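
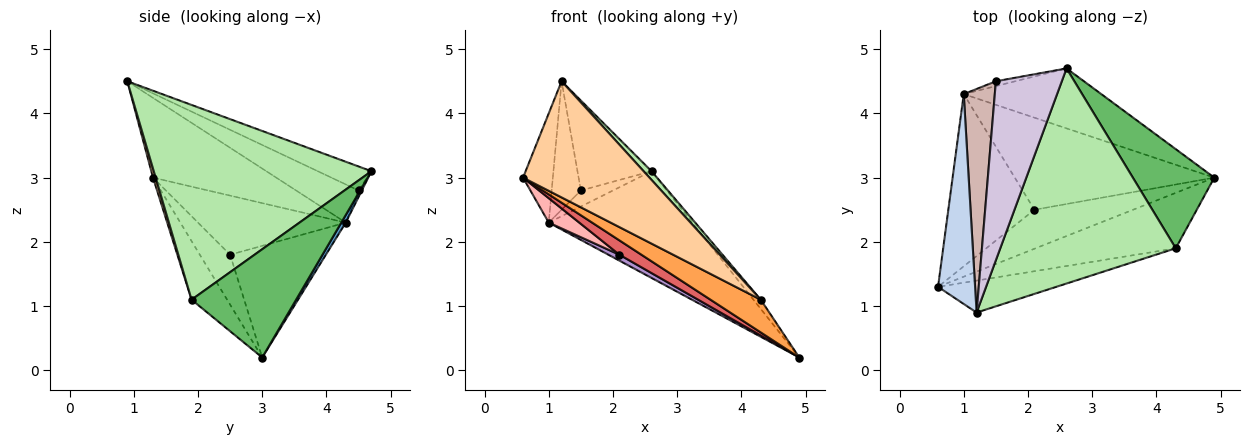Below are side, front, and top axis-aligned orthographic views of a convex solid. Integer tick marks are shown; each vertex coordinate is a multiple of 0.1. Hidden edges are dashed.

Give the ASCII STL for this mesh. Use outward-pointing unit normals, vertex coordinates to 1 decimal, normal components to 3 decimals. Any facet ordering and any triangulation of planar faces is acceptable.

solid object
 facet normal 0.027 0.872 -0.490
  outer loop
   vertex 1.0 4.3 2.3
   vertex 2.6 4.7 3.1
   vertex 4.9 3.0 0.2
  endloop
 endfacet
 facet normal -0.886 0.214 0.411
  outer loop
   vertex 1.0 4.3 2.3
   vertex 0.6 1.3 3.0
   vertex 1.2 0.9 4.5
  endloop
 endfacet
 facet normal -0.339 -0.478 -0.810
  outer loop
   vertex 4.3 1.9 1.1
   vertex 0.6 1.3 3.0
   vertex 4.9 3.0 0.2
  endloop
 endfacet
 facet normal 0.020 -0.964 -0.265
  outer loop
   vertex 4.3 1.9 1.1
   vertex 1.2 0.9 4.5
   vertex 0.6 1.3 3.0
  endloop
 endfacet
 facet normal 0.798 0.056 0.600
  outer loop
   vertex 4.3 1.9 1.1
   vertex 4.9 3.0 0.2
   vertex 2.6 4.7 3.1
  endloop
 endfacet
 facet normal 0.743 -0.027 0.669
  outer loop
   vertex 4.3 1.9 1.1
   vertex 2.6 4.7 3.1
   vertex 1.2 0.9 4.5
  endloop
 endfacet
 facet normal -0.429 -0.312 -0.848
  outer loop
   vertex 2.1 2.5 1.8
   vertex 4.9 3.0 0.2
   vertex 0.6 1.3 3.0
  endloop
 endfacet
 facet normal -0.562 -0.116 -0.819
  outer loop
   vertex 2.1 2.5 1.8
   vertex 0.6 1.3 3.0
   vertex 1.0 4.3 2.3
  endloop
 endfacet
 facet normal -0.488 -0.056 -0.871
  outer loop
   vertex 2.1 2.5 1.8
   vertex 1.0 4.3 2.3
   vertex 4.9 3.0 0.2
  endloop
 endfacet
 facet normal -0.309 0.427 0.850
  outer loop
   vertex 1.5 4.5 2.8
   vertex 1.2 0.9 4.5
   vertex 2.6 4.7 3.1
  endloop
 endfacet
 facet normal -0.095 0.953 -0.286
  outer loop
   vertex 1.5 4.5 2.8
   vertex 2.6 4.7 3.1
   vertex 1.0 4.3 2.3
  endloop
 endfacet
 facet normal -0.729 0.341 0.593
  outer loop
   vertex 1.5 4.5 2.8
   vertex 1.0 4.3 2.3
   vertex 1.2 0.9 4.5
  endloop
 endfacet
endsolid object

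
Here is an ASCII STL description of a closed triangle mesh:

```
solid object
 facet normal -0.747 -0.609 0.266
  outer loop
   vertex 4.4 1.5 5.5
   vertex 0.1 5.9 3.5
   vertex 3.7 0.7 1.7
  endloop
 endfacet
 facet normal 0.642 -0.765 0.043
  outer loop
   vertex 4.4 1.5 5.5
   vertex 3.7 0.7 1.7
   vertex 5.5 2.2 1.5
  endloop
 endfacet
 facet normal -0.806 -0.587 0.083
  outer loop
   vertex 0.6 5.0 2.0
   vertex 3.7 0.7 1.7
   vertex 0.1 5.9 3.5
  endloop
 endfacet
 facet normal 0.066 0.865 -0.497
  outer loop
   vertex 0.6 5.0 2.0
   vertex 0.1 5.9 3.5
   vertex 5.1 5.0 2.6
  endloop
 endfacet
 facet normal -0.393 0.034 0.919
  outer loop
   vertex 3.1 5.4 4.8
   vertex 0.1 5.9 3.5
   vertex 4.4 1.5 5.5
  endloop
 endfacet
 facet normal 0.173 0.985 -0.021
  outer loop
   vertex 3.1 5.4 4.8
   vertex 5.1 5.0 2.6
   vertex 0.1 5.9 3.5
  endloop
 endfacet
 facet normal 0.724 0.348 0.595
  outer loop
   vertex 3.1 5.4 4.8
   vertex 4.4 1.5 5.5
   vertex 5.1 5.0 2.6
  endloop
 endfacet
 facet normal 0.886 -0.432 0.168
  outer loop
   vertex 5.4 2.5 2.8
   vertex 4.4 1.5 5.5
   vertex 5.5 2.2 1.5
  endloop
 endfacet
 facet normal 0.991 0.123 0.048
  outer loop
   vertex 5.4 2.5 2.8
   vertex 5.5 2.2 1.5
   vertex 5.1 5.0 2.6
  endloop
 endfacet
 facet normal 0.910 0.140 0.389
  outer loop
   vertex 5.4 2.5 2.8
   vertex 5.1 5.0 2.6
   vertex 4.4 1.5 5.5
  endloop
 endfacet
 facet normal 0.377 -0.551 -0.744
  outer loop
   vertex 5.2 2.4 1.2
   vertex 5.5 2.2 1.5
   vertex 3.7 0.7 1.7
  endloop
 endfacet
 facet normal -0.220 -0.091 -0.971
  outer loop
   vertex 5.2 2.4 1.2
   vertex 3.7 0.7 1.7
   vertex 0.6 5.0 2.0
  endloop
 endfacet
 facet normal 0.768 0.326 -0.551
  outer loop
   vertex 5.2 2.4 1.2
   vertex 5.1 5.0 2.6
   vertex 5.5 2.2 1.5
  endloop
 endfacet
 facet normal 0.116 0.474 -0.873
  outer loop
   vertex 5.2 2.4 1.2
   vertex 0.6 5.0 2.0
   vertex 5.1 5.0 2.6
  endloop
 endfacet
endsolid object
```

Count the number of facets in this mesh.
14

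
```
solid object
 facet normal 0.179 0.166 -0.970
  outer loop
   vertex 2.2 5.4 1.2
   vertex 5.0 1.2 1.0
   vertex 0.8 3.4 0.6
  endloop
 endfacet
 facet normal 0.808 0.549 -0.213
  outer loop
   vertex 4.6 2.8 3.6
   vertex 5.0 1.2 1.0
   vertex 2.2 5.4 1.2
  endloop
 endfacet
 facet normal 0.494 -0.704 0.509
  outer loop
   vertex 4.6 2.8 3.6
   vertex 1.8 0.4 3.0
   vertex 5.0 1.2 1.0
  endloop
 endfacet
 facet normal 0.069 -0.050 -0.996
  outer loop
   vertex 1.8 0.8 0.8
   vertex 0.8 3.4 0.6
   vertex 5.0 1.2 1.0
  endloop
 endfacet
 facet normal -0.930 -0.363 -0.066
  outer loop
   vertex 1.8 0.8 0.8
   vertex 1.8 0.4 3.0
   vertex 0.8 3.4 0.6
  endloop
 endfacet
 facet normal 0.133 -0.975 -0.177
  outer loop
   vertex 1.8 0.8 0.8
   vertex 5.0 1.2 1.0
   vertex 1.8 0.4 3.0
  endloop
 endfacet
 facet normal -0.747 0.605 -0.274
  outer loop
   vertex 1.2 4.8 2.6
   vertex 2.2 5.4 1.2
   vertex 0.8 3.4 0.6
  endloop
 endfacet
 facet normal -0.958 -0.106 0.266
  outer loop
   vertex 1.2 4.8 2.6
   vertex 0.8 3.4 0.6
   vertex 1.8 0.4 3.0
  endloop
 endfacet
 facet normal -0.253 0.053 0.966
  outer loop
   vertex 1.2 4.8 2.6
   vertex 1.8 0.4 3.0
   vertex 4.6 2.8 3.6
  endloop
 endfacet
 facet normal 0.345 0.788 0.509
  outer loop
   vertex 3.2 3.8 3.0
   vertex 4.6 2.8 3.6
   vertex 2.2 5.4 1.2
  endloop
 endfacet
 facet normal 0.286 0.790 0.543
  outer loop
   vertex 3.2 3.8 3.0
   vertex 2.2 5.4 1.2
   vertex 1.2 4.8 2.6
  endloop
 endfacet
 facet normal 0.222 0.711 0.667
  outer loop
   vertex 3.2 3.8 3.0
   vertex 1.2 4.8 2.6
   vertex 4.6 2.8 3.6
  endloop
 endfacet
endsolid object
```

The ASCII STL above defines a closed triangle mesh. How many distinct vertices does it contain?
8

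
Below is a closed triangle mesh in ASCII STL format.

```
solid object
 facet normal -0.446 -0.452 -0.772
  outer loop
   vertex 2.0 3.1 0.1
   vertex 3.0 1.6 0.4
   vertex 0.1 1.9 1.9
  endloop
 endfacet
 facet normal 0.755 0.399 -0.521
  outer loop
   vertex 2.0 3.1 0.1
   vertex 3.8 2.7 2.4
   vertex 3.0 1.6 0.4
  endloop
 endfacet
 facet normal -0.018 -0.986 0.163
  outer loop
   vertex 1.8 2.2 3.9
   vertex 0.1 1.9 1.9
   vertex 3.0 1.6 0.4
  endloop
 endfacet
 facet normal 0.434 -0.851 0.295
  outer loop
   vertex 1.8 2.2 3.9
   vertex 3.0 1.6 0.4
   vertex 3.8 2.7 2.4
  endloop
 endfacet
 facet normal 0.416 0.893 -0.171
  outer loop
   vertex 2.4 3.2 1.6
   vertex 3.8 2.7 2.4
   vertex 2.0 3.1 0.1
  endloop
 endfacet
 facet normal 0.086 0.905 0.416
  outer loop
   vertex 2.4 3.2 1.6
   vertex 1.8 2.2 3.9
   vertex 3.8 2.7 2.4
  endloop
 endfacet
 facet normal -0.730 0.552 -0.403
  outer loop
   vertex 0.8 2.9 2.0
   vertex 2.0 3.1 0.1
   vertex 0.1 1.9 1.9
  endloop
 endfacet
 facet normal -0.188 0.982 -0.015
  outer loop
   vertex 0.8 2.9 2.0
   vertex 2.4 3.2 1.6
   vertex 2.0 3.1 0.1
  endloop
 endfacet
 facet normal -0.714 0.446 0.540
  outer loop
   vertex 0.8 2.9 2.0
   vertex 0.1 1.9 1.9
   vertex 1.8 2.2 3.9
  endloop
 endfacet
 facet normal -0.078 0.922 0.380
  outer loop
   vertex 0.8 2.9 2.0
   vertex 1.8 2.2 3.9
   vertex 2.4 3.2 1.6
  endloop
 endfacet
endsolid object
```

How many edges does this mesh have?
15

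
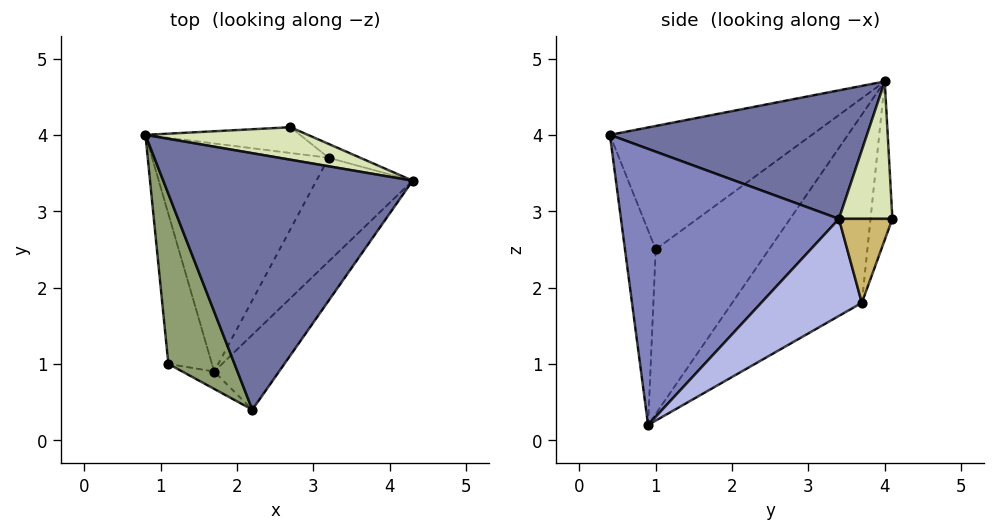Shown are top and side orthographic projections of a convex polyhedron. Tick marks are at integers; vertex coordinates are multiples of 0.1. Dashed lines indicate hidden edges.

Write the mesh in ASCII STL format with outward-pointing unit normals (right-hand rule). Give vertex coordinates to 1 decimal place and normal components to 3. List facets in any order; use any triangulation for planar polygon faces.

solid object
 facet normal 0.458 0.005 0.889
  outer loop
   vertex 2.2 0.4 4.0
   vertex 4.3 3.4 2.9
   vertex 0.8 4.0 4.7
  endloop
 endfacet
 facet normal 0.773 -0.608 -0.182
  outer loop
   vertex 1.7 0.9 0.2
   vertex 4.3 3.4 2.9
   vertex 2.2 0.4 4.0
  endloop
 endfacet
 facet normal -0.574 0.616 -0.539
  outer loop
   vertex 3.2 3.7 1.8
   vertex 1.7 0.9 0.2
   vertex 0.8 4.0 4.7
  endloop
 endfacet
 facet normal 0.710 0.022 -0.704
  outer loop
   vertex 3.2 3.7 1.8
   vertex 4.3 3.4 2.9
   vertex 1.7 0.9 0.2
  endloop
 endfacet
 facet normal -0.808 -0.399 0.433
  outer loop
   vertex 1.1 1.0 2.5
   vertex 2.2 0.4 4.0
   vertex 0.8 4.0 4.7
  endloop
 endfacet
 facet normal -0.963 0.091 -0.255
  outer loop
   vertex 1.1 1.0 2.5
   vertex 0.8 4.0 4.7
   vertex 1.7 0.9 0.2
  endloop
 endfacet
 facet normal -0.406 -0.911 -0.066
  outer loop
   vertex 1.1 1.0 2.5
   vertex 1.7 0.9 0.2
   vertex 2.2 0.4 4.0
  endloop
 endfacet
 facet normal 0.362 0.828 0.428
  outer loop
   vertex 2.7 4.1 2.9
   vertex 0.8 4.0 4.7
   vertex 4.3 3.4 2.9
  endloop
 endfacet
 facet normal -0.500 0.716 -0.487
  outer loop
   vertex 2.7 4.1 2.9
   vertex 3.2 3.7 1.8
   vertex 0.8 4.0 4.7
  endloop
 endfacet
 facet normal 0.396 0.906 -0.149
  outer loop
   vertex 2.7 4.1 2.9
   vertex 4.3 3.4 2.9
   vertex 3.2 3.7 1.8
  endloop
 endfacet
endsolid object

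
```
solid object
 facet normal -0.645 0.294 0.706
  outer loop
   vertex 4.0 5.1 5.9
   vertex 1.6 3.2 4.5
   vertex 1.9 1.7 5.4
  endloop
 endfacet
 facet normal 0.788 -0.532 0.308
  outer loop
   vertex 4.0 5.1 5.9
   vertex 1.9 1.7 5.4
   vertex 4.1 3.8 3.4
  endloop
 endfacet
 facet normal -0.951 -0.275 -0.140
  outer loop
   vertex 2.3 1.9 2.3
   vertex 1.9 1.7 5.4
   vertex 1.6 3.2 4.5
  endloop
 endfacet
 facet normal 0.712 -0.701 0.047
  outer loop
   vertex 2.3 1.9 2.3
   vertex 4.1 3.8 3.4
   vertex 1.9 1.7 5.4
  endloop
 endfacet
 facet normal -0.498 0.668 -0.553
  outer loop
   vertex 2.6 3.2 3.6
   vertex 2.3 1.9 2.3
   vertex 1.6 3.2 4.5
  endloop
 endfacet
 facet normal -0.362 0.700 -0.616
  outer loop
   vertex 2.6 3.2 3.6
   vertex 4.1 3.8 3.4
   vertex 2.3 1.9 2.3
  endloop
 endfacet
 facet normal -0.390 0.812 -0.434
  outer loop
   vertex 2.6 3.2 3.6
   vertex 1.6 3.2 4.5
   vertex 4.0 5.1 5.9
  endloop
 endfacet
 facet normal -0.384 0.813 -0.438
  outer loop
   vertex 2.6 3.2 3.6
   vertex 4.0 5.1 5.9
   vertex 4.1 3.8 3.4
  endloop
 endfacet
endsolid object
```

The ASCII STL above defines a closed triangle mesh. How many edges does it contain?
12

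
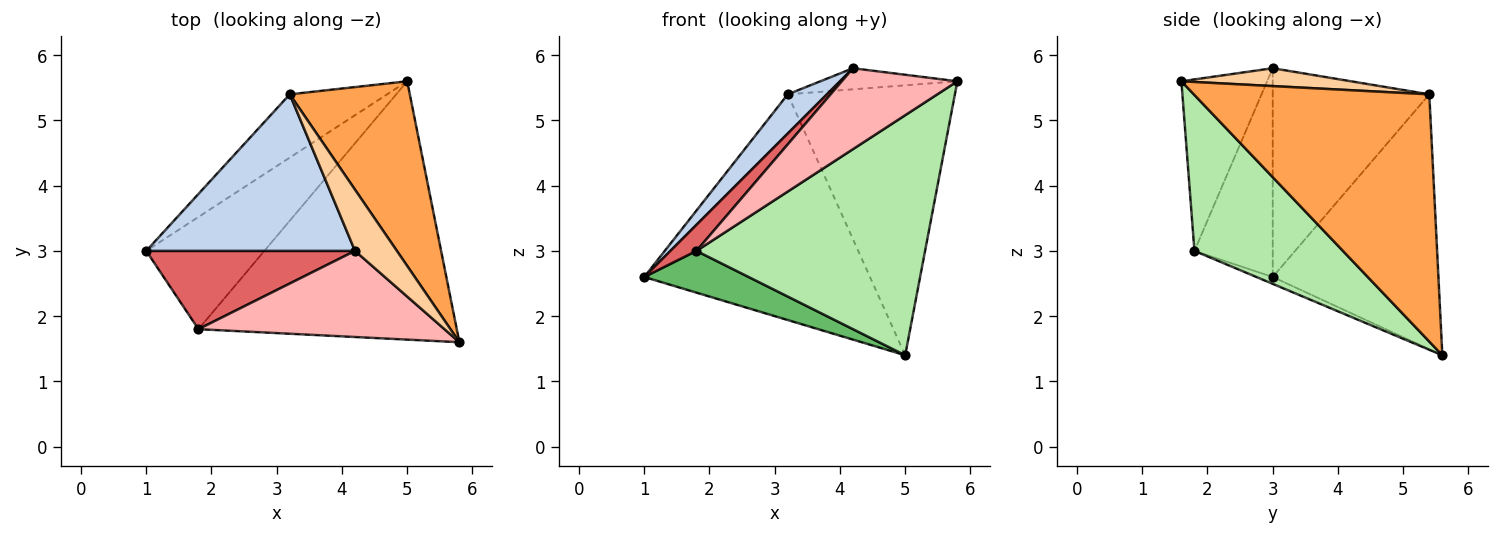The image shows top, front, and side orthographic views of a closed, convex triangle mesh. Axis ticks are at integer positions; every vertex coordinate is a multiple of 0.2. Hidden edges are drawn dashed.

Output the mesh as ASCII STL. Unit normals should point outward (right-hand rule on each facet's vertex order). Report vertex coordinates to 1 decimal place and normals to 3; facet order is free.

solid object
 facet normal -0.577 0.786 -0.220
  outer loop
   vertex 3.2 5.4 5.4
   vertex 5.0 5.6 1.4
   vertex 1.0 3.0 2.6
  endloop
 endfacet
 facet normal -0.696 -0.174 0.696
  outer loop
   vertex 3.2 5.4 5.4
   vertex 1.0 3.0 2.6
   vertex 4.2 3.0 5.8
  endloop
 endfacet
 facet normal 0.758 0.538 0.368
  outer loop
   vertex 3.2 5.4 5.4
   vertex 5.8 1.6 5.6
   vertex 5.0 5.6 1.4
  endloop
 endfacet
 facet normal 0.374 0.302 0.877
  outer loop
   vertex 3.2 5.4 5.4
   vertex 4.2 3.0 5.8
   vertex 5.8 1.6 5.6
  endloop
 endfacet
 facet normal -0.054 -0.348 -0.936
  outer loop
   vertex 1.8 1.8 3.0
   vertex 1.0 3.0 2.6
   vertex 5.0 5.6 1.4
  endloop
 endfacet
 facet normal 0.404 -0.623 -0.670
  outer loop
   vertex 1.8 1.8 3.0
   vertex 5.0 5.6 1.4
   vertex 5.8 1.6 5.6
  endloop
 endfacet
 facet normal -0.688 -0.229 0.688
  outer loop
   vertex 1.8 1.8 3.0
   vertex 4.2 3.0 5.8
   vertex 1.0 3.0 2.6
  endloop
 endfacet
 facet normal -0.453 -0.610 0.650
  outer loop
   vertex 1.8 1.8 3.0
   vertex 5.8 1.6 5.6
   vertex 4.2 3.0 5.8
  endloop
 endfacet
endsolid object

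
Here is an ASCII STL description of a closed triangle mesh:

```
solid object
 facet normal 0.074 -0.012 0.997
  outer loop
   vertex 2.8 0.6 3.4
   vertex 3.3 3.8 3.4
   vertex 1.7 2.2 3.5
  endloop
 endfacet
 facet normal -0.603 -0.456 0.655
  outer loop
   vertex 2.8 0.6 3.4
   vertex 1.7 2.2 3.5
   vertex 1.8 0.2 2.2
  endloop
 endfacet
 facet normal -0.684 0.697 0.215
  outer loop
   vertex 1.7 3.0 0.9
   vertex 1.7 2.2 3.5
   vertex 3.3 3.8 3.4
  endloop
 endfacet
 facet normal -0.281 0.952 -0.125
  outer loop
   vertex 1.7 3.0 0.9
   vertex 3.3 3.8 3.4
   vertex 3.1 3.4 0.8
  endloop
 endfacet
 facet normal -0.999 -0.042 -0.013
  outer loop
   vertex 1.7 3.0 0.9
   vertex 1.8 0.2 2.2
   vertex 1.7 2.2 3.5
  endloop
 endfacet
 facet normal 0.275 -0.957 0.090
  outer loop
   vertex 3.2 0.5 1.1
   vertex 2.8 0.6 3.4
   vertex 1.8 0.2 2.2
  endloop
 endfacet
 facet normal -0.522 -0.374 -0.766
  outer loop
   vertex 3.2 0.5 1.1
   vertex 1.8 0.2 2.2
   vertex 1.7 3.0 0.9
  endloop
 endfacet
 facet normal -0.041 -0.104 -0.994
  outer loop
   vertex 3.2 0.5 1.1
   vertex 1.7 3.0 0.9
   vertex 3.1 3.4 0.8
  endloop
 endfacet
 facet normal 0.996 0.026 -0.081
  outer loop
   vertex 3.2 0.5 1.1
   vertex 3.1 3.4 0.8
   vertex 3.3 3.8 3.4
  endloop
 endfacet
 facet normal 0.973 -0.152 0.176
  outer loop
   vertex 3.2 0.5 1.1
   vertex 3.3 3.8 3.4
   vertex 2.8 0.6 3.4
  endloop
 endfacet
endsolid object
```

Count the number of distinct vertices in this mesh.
7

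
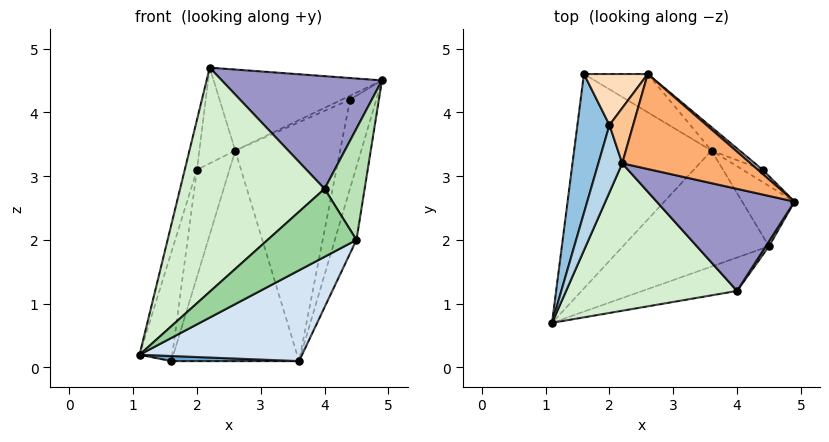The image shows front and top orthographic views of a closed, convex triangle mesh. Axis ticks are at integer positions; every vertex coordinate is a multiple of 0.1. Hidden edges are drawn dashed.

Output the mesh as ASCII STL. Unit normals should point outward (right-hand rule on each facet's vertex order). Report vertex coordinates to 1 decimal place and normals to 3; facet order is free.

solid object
 facet normal -0.014 -0.024 -1.000
  outer loop
   vertex 3.6 3.4 0.1
   vertex 1.1 0.7 0.2
   vertex 1.6 4.6 0.1
  endloop
 endfacet
 facet normal -0.978 0.130 0.165
  outer loop
   vertex 2.0 3.8 3.1
   vertex 1.6 4.6 0.1
   vertex 1.1 0.7 0.2
  endloop
 endfacet
 facet normal -0.978 0.125 0.169
  outer loop
   vertex 2.0 3.8 3.1
   vertex 1.1 0.7 0.2
   vertex 2.2 3.2 4.7
  endloop
 endfacet
 facet normal 0.536 -0.521 -0.665
  outer loop
   vertex 4.5 1.9 2.0
   vertex 1.1 0.7 0.2
   vertex 3.6 3.4 0.1
  endloop
 endfacet
 facet normal 0.935 0.274 -0.226
  outer loop
   vertex 4.5 1.9 2.0
   vertex 3.6 3.4 0.1
   vertex 4.9 2.6 4.5
  endloop
 endfacet
 facet normal 0.197 0.636 0.746
  outer loop
   vertex 2.6 4.6 3.4
   vertex 2.2 3.2 4.7
   vertex 4.9 2.6 4.5
  endloop
 endfacet
 facet normal -0.815 0.502 0.290
  outer loop
   vertex 2.6 4.6 3.4
   vertex 2.0 3.8 3.1
   vertex 2.2 3.2 4.7
  endloop
 endfacet
 facet normal -0.817 0.520 0.248
  outer loop
   vertex 2.6 4.6 3.4
   vertex 1.6 4.6 0.1
   vertex 2.0 3.8 3.1
  endloop
 endfacet
 facet normal 0.508 0.847 -0.154
  outer loop
   vertex 2.6 4.6 3.4
   vertex 3.6 3.4 0.1
   vertex 1.6 4.6 0.1
  endloop
 endfacet
 facet normal 0.482 -0.786 -0.387
  outer loop
   vertex 4.0 1.2 2.8
   vertex 1.1 0.7 0.2
   vertex 4.5 1.9 2.0
  endloop
 endfacet
 facet normal 0.827 -0.562 0.025
  outer loop
   vertex 4.0 1.2 2.8
   vertex 4.5 1.9 2.0
   vertex 4.9 2.6 4.5
  endloop
 endfacet
 facet normal -0.329 -0.789 0.519
  outer loop
   vertex 4.0 1.2 2.8
   vertex 2.2 3.2 4.7
   vertex 1.1 0.7 0.2
  endloop
 endfacet
 facet normal -0.114 -0.736 0.667
  outer loop
   vertex 4.0 1.2 2.8
   vertex 4.9 2.6 4.5
   vertex 2.2 3.2 4.7
  endloop
 endfacet
 facet normal 0.731 0.675 -0.093
  outer loop
   vertex 4.4 3.1 4.2
   vertex 4.9 2.6 4.5
   vertex 3.6 3.4 0.1
  endloop
 endfacet
 facet normal 0.237 0.663 0.710
  outer loop
   vertex 4.4 3.1 4.2
   vertex 2.6 4.6 3.4
   vertex 4.9 2.6 4.5
  endloop
 endfacet
 facet normal 0.658 0.750 -0.073
  outer loop
   vertex 4.4 3.1 4.2
   vertex 3.6 3.4 0.1
   vertex 2.6 4.6 3.4
  endloop
 endfacet
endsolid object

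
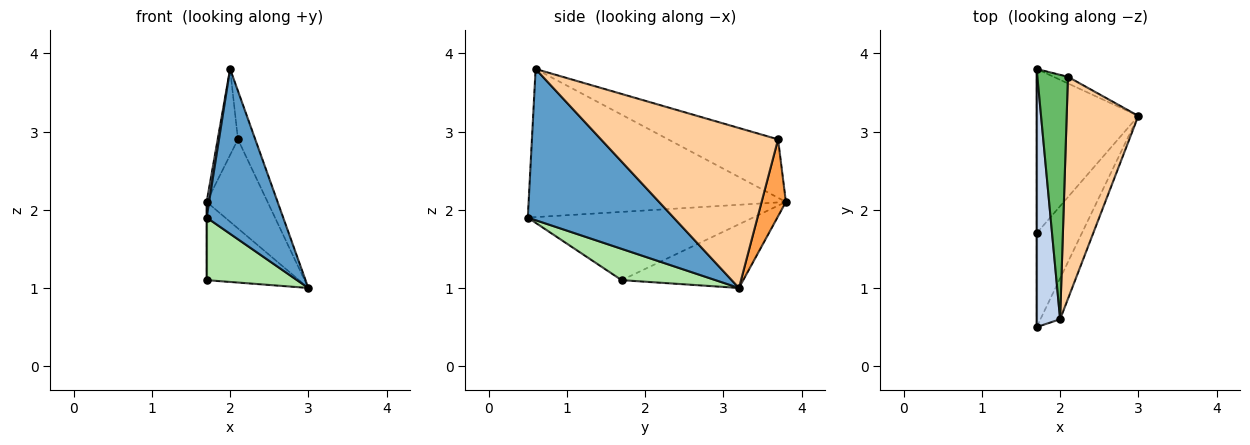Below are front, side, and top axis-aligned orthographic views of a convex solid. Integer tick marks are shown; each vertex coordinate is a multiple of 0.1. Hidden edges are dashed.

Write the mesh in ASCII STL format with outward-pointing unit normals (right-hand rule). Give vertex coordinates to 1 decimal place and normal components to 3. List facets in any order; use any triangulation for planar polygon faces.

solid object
 facet normal 0.880 -0.462 -0.115
  outer loop
   vertex 2.0 0.6 3.8
   vertex 1.7 0.5 1.9
   vertex 3.0 3.2 1.0
  endloop
 endfacet
 facet normal -0.988 -0.009 0.156
  outer loop
   vertex 2.0 0.6 3.8
   vertex 1.7 3.8 2.1
   vertex 1.7 0.5 1.9
  endloop
 endfacet
 facet normal 0.369 0.927 -0.069
  outer loop
   vertex 2.1 3.7 2.9
   vertex 3.0 3.2 1.0
   vertex 1.7 3.8 2.1
  endloop
 endfacet
 facet normal 0.909 0.089 0.407
  outer loop
   vertex 2.1 3.7 2.9
   vertex 2.0 0.6 3.8
   vertex 3.0 3.2 1.0
  endloop
 endfacet
 facet normal -0.875 0.161 0.457
  outer loop
   vertex 2.1 3.7 2.9
   vertex 1.7 3.8 2.1
   vertex 2.0 0.6 3.8
  endloop
 endfacet
 facet normal 0.499 -0.481 -0.721
  outer loop
   vertex 1.7 1.7 1.1
   vertex 3.0 3.2 1.0
   vertex 1.7 0.5 1.9
  endloop
 endfacet
 facet normal -1.000 0.000 0.000
  outer loop
   vertex 1.7 1.7 1.1
   vertex 1.7 0.5 1.9
   vertex 1.7 3.8 2.1
  endloop
 endfacet
 facet normal -0.492 0.374 -0.786
  outer loop
   vertex 1.7 1.7 1.1
   vertex 1.7 3.8 2.1
   vertex 3.0 3.2 1.0
  endloop
 endfacet
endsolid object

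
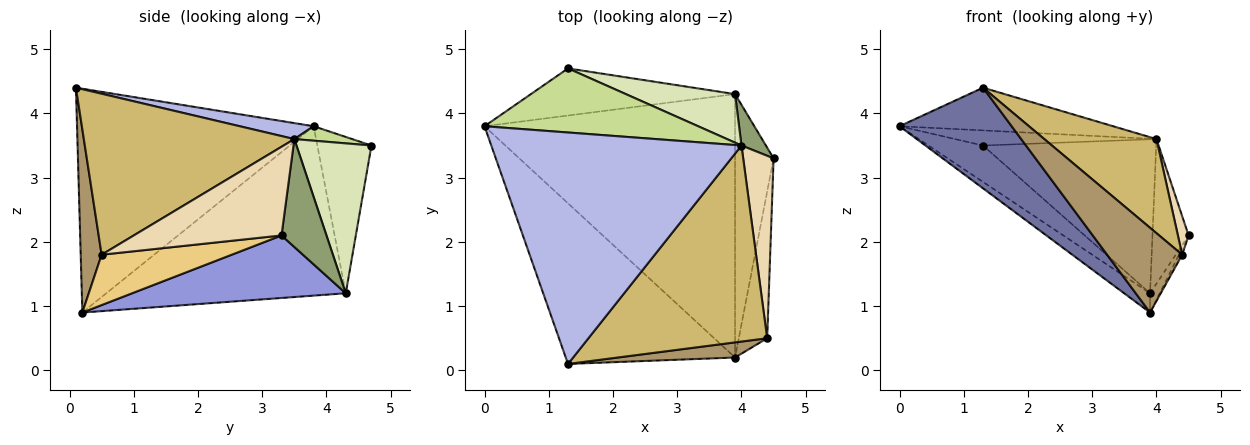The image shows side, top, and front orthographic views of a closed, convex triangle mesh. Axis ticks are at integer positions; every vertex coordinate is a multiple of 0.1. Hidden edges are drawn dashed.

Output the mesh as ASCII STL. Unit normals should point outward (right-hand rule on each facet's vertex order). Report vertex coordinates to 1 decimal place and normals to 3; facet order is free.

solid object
 facet normal -0.746 -0.354 -0.564
  outer loop
   vertex 3.9 0.2 0.9
   vertex 1.3 0.1 4.4
   vertex 0.0 3.8 3.8
  endloop
 endfacet
 facet normal -0.559 0.061 -0.827
  outer loop
   vertex 3.9 4.3 1.2
   vertex 3.9 0.2 0.9
   vertex 0.0 3.8 3.8
  endloop
 endfacet
 facet normal 0.851 0.038 -0.524
  outer loop
   vertex 3.9 4.3 1.2
   vertex 4.5 3.3 2.1
   vertex 3.9 0.2 0.9
  endloop
 endfacet
 facet normal 0.063 0.181 0.981
  outer loop
   vertex 4.0 3.5 3.6
   vertex 0.0 3.8 3.8
   vertex 1.3 0.1 4.4
  endloop
 endfacet
 facet normal 0.768 0.617 0.174
  outer loop
   vertex 4.0 3.5 3.6
   vertex 4.5 3.3 2.1
   vertex 3.9 4.3 1.2
  endloop
 endfacet
 facet normal -0.518 0.523 -0.677
  outer loop
   vertex 1.3 4.7 3.5
   vertex 3.9 4.3 1.2
   vertex 0.0 3.8 3.8
  endloop
 endfacet
 facet normal 0.066 0.229 0.971
  outer loop
   vertex 1.3 4.7 3.5
   vertex 0.0 3.8 3.8
   vertex 4.0 3.5 3.6
  endloop
 endfacet
 facet normal 0.382 0.882 0.278
  outer loop
   vertex 1.3 4.7 3.5
   vertex 4.0 3.5 3.6
   vertex 3.9 4.3 1.2
  endloop
 endfacet
 facet normal 0.265 -0.949 0.169
  outer loop
   vertex 4.4 0.5 1.8
   vertex 1.3 0.1 4.4
   vertex 3.9 0.2 0.9
  endloop
 endfacet
 facet normal 0.630 -0.336 0.700
  outer loop
   vertex 4.4 0.5 1.8
   vertex 4.0 3.5 3.6
   vertex 1.3 0.1 4.4
  endloop
 endfacet
 facet normal 0.871 0.022 -0.491
  outer loop
   vertex 4.4 0.5 1.8
   vertex 3.9 0.2 0.9
   vertex 4.5 3.3 2.1
  endloop
 endfacet
 facet normal 0.944 -0.068 0.324
  outer loop
   vertex 4.4 0.5 1.8
   vertex 4.5 3.3 2.1
   vertex 4.0 3.5 3.6
  endloop
 endfacet
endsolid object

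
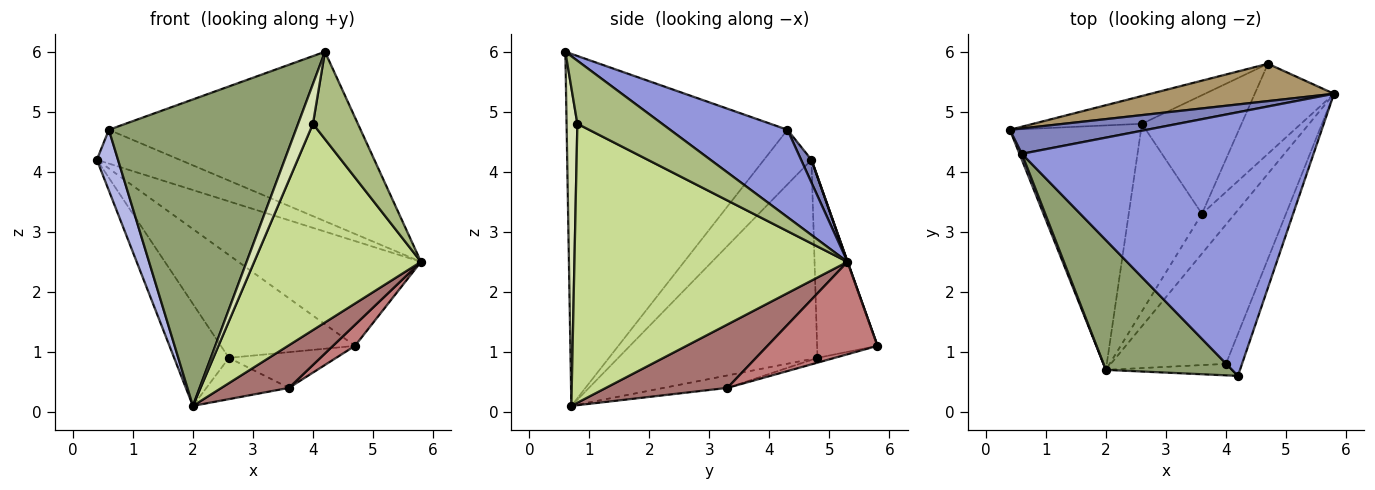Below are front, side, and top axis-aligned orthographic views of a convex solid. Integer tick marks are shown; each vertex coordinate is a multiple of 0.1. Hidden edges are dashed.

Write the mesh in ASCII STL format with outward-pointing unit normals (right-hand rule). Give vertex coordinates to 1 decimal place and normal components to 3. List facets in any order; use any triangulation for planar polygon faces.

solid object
 facet normal -0.814 0.224 -0.536
  outer loop
   vertex 2.6 4.8 0.9
   vertex 2.0 0.7 0.1
   vertex 0.4 4.7 4.2
  endloop
 endfacet
 facet normal 0.100 0.796 0.597
  outer loop
   vertex 0.6 4.3 4.7
   vertex 5.8 5.3 2.5
   vertex 0.4 4.7 4.2
  endloop
 endfacet
 facet normal 0.244 0.524 0.816
  outer loop
   vertex 0.6 4.3 4.7
   vertex 4.2 0.6 6.0
   vertex 5.8 5.3 2.5
  endloop
 endfacet
 facet normal -0.913 -0.406 0.040
  outer loop
   vertex 0.6 4.3 4.7
   vertex 0.4 4.7 4.2
   vertex 2.0 0.7 0.1
  endloop
 endfacet
 facet normal -0.736 -0.623 0.264
  outer loop
   vertex 0.6 4.3 4.7
   vertex 2.0 0.7 0.1
   vertex 4.2 0.6 6.0
  endloop
 endfacet
 facet normal 0.862 -0.457 -0.220
  outer loop
   vertex 4.0 0.8 4.8
   vertex 5.8 5.3 2.5
   vertex 4.2 0.6 6.0
  endloop
 endfacet
 facet normal 0.805 -0.492 -0.332
  outer loop
   vertex 4.0 0.8 4.8
   vertex 2.0 0.7 0.1
   vertex 5.8 5.3 2.5
  endloop
 endfacet
 facet normal 0.572 -0.788 -0.227
  outer loop
   vertex 4.0 0.8 4.8
   vertex 4.2 0.6 6.0
   vertex 2.0 0.7 0.1
  endloop
 endfacet
 facet normal 0.001 0.942 0.336
  outer loop
   vertex 4.7 5.8 1.1
   vertex 0.4 4.7 4.2
   vertex 5.8 5.3 2.5
  endloop
 endfacet
 facet normal -0.399 0.885 -0.239
  outer loop
   vertex 4.7 5.8 1.1
   vertex 2.6 4.8 0.9
   vertex 0.4 4.7 4.2
  endloop
 endfacet
 facet normal -0.164 0.212 -0.963
  outer loop
   vertex 3.6 3.3 0.4
   vertex 2.0 0.7 0.1
   vertex 2.6 4.8 0.9
  endloop
 endfacet
 facet normal -0.046 0.288 -0.956
  outer loop
   vertex 3.6 3.3 0.4
   vertex 2.6 4.8 0.9
   vertex 4.7 5.8 1.1
  endloop
 endfacet
 facet normal 0.796 -0.442 -0.413
  outer loop
   vertex 3.6 3.3 0.4
   vertex 5.8 5.3 2.5
   vertex 2.0 0.7 0.1
  endloop
 endfacet
 facet normal 0.751 -0.150 -0.643
  outer loop
   vertex 3.6 3.3 0.4
   vertex 4.7 5.8 1.1
   vertex 5.8 5.3 2.5
  endloop
 endfacet
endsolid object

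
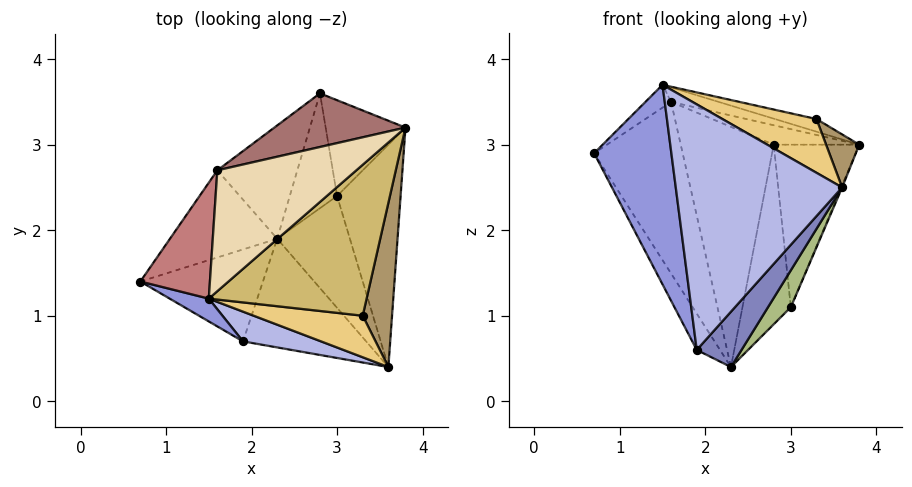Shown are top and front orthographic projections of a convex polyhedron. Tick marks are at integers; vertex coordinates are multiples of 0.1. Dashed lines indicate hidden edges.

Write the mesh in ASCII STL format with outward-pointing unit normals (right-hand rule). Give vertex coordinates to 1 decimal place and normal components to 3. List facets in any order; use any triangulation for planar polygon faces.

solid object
 facet normal -0.843 0.198 -0.500
  outer loop
   vertex 1.9 0.7 0.6
   vertex 0.7 1.4 2.9
   vertex 2.3 1.9 0.4
  endloop
 endfacet
 facet normal 0.675 -0.335 -0.657
  outer loop
   vertex 1.9 0.7 0.6
   vertex 2.3 1.9 0.4
   vertex 3.6 0.4 2.5
  endloop
 endfacet
 facet normal -0.340 -0.934 0.107
  outer loop
   vertex 1.5 1.2 3.7
   vertex 0.7 1.4 2.9
   vertex 1.9 0.7 0.6
  endloop
 endfacet
 facet normal -0.296 -0.948 0.115
  outer loop
   vertex 1.5 1.2 3.7
   vertex 1.9 0.7 0.6
   vertex 3.6 0.4 2.5
  endloop
 endfacet
 facet normal 0.921 0.004 -0.389
  outer loop
   vertex 3.0 2.4 1.1
   vertex 3.8 3.2 3.0
   vertex 3.6 0.4 2.5
  endloop
 endfacet
 facet normal 0.761 -0.203 -0.616
  outer loop
   vertex 3.0 2.4 1.1
   vertex 3.6 0.4 2.5
   vertex 2.3 1.9 0.4
  endloop
 endfacet
 facet normal 0.326 0.814 -0.480
  outer loop
   vertex 3.0 2.4 1.1
   vertex 2.8 3.6 3.0
   vertex 3.8 3.2 3.0
  endloop
 endfacet
 facet normal -0.063 0.841 -0.538
  outer loop
   vertex 3.0 2.4 1.1
   vertex 2.3 1.9 0.4
   vertex 2.8 3.6 3.0
  endloop
 endfacet
 facet normal 0.887 -0.142 0.439
  outer loop
   vertex 3.3 1.0 3.3
   vertex 3.6 0.4 2.5
   vertex 3.8 3.2 3.0
  endloop
 endfacet
 facet normal 0.225 0.081 0.971
  outer loop
   vertex 3.3 1.0 3.3
   vertex 3.8 3.2 3.0
   vertex 1.5 1.2 3.7
  endloop
 endfacet
 facet normal 0.048 -0.790 0.611
  outer loop
   vertex 3.3 1.0 3.3
   vertex 1.5 1.2 3.7
   vertex 3.6 0.4 2.5
  endloop
 endfacet
 facet normal 0.195 0.117 0.974
  outer loop
   vertex 1.6 2.7 3.5
   vertex 1.5 1.2 3.7
   vertex 3.8 3.2 3.0
  endloop
 endfacet
 facet normal 0.135 0.338 0.932
  outer loop
   vertex 1.6 2.7 3.5
   vertex 3.8 3.2 3.0
   vertex 2.8 3.6 3.0
  endloop
 endfacet
 facet normal -0.682 0.141 0.717
  outer loop
   vertex 1.6 2.7 3.5
   vertex 0.7 1.4 2.9
   vertex 1.5 1.2 3.7
  endloop
 endfacet
 facet normal -0.702 0.635 -0.322
  outer loop
   vertex 1.6 2.7 3.5
   vertex 2.3 1.9 0.4
   vertex 0.7 1.4 2.9
  endloop
 endfacet
 facet normal -0.650 0.687 -0.324
  outer loop
   vertex 1.6 2.7 3.5
   vertex 2.8 3.6 3.0
   vertex 2.3 1.9 0.4
  endloop
 endfacet
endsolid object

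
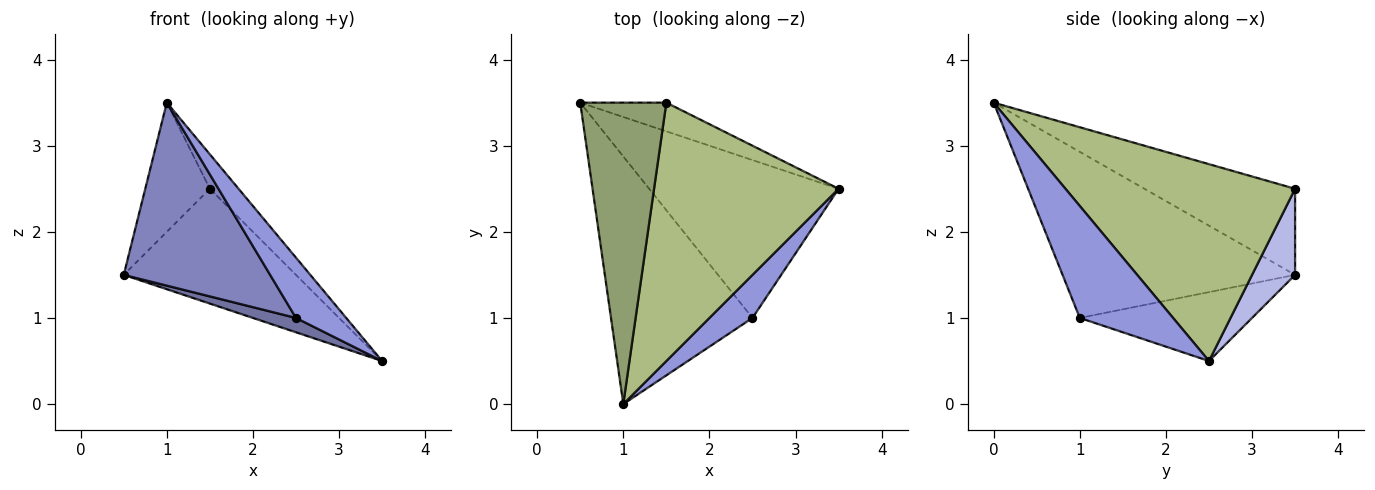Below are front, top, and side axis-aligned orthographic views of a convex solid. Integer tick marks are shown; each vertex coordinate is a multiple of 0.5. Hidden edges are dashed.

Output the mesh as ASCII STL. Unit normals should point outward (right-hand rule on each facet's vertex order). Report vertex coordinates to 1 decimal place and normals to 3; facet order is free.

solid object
 facet normal -0.341 -0.085 -0.936
  outer loop
   vertex 2.5 1.0 1.0
   vertex 0.5 3.5 1.5
   vertex 3.5 2.5 0.5
  endloop
 endfacet
 facet normal -0.686 -0.432 -0.585
  outer loop
   vertex 2.5 1.0 1.0
   vertex 1.0 0.0 3.5
   vertex 0.5 3.5 1.5
  endloop
 endfacet
 facet normal 0.834 -0.449 0.321
  outer loop
   vertex 2.5 1.0 1.0
   vertex 3.5 2.5 0.5
   vertex 1.0 0.0 3.5
  endloop
 endfacet
 facet normal 0.236 0.943 -0.236
  outer loop
   vertex 1.5 3.5 2.5
   vertex 3.5 2.5 0.5
   vertex 0.5 3.5 1.5
  endloop
 endfacet
 facet normal -0.677 0.290 0.677
  outer loop
   vertex 1.5 3.5 2.5
   vertex 0.5 3.5 1.5
   vertex 1.0 0.0 3.5
  endloop
 endfacet
 facet normal 0.727 0.091 0.681
  outer loop
   vertex 1.5 3.5 2.5
   vertex 1.0 0.0 3.5
   vertex 3.5 2.5 0.5
  endloop
 endfacet
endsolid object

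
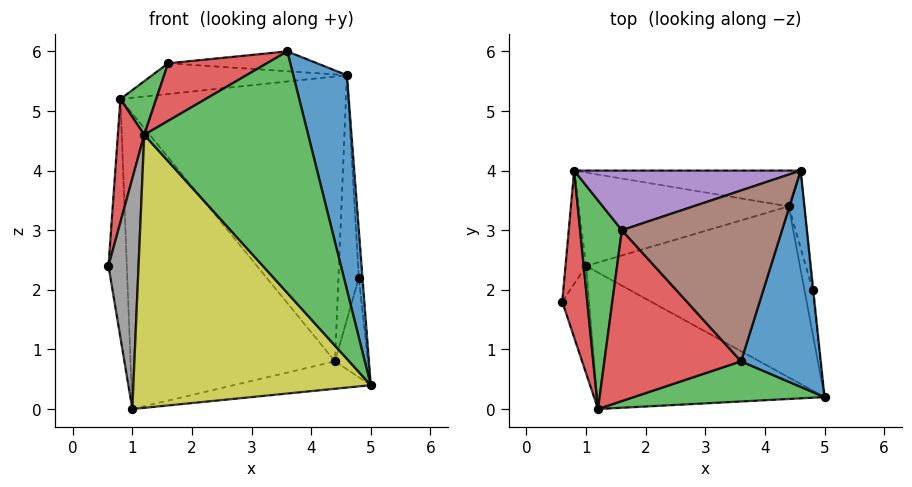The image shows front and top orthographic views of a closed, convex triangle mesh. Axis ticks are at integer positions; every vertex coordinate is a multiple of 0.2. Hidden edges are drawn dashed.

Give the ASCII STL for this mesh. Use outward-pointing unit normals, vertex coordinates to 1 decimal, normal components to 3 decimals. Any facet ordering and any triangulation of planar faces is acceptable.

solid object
 facet normal 0.930 -0.258 0.260
  outer loop
   vertex 4.6 4.0 5.6
   vertex 3.6 0.8 6.0
   vertex 5.0 0.2 0.4
  endloop
 endfacet
 facet normal 0.013 0.992 -0.125
  outer loop
   vertex 4.4 3.4 0.8
   vertex 0.8 4.0 5.2
   vertex 4.6 4.0 5.6
  endloop
 endfacet
 facet normal 0.227 -0.961 0.160
  outer loop
   vertex 1.2 0.0 4.6
   vertex 5.0 0.2 0.4
   vertex 3.6 0.8 6.0
  endloop
 endfacet
 facet normal -0.978 -0.123 0.166
  outer loop
   vertex 1.2 0.0 4.6
   vertex 0.8 4.0 5.2
   vertex 0.6 1.8 2.4
  endloop
 endfacet
 facet normal -0.969 0.223 -0.106
  outer loop
   vertex 1.0 2.4 0.0
   vertex 0.6 1.8 2.4
   vertex 0.8 4.0 5.2
  endloop
 endfacet
 facet normal -0.205 0.933 -0.295
  outer loop
   vertex 1.0 2.4 0.0
   vertex 0.8 4.0 5.2
   vertex 4.4 3.4 0.8
  endloop
 endfacet
 facet normal 0.183 0.156 -0.971
  outer loop
   vertex 1.0 2.4 0.0
   vertex 4.4 3.4 0.8
   vertex 5.0 0.2 0.4
  endloop
 endfacet
 facet normal -0.761 -0.588 -0.274
  outer loop
   vertex 1.0 2.4 0.0
   vertex 1.2 0.0 4.6
   vertex 0.6 1.8 2.4
  endloop
 endfacet
 facet normal -0.408 -0.816 -0.408
  outer loop
   vertex 1.0 2.4 0.0
   vertex 5.0 0.2 0.4
   vertex 1.2 0.0 4.6
  endloop
 endfacet
 facet normal 0.992 0.126 -0.016
  outer loop
   vertex 4.8 2.0 2.2
   vertex 4.6 4.0 5.6
   vertex 5.0 0.2 0.4
  endloop
 endfacet
 facet normal 0.977 0.194 -0.085
  outer loop
   vertex 4.8 2.0 2.2
   vertex 5.0 0.2 0.4
   vertex 4.4 3.4 0.8
  endloop
 endfacet
 facet normal 0.975 0.212 -0.067
  outer loop
   vertex 4.8 2.0 2.2
   vertex 4.4 3.4 0.8
   vertex 4.6 4.0 5.6
  endloop
 endfacet
 facet normal -0.720 -0.173 0.672
  outer loop
   vertex 1.6 3.0 5.8
   vertex 0.8 4.0 5.2
   vertex 1.2 0.0 4.6
  endloop
 endfacet
 facet normal -0.408 -0.292 0.865
  outer loop
   vertex 1.6 3.0 5.8
   vertex 1.2 0.0 4.6
   vertex 3.6 0.8 6.0
  endloop
 endfacet
 facet normal -0.093 0.456 0.885
  outer loop
   vertex 1.6 3.0 5.8
   vertex 4.6 4.0 5.6
   vertex 0.8 4.0 5.2
  endloop
 endfacet
 facet normal 0.028 0.115 0.993
  outer loop
   vertex 1.6 3.0 5.8
   vertex 3.6 0.8 6.0
   vertex 4.6 4.0 5.6
  endloop
 endfacet
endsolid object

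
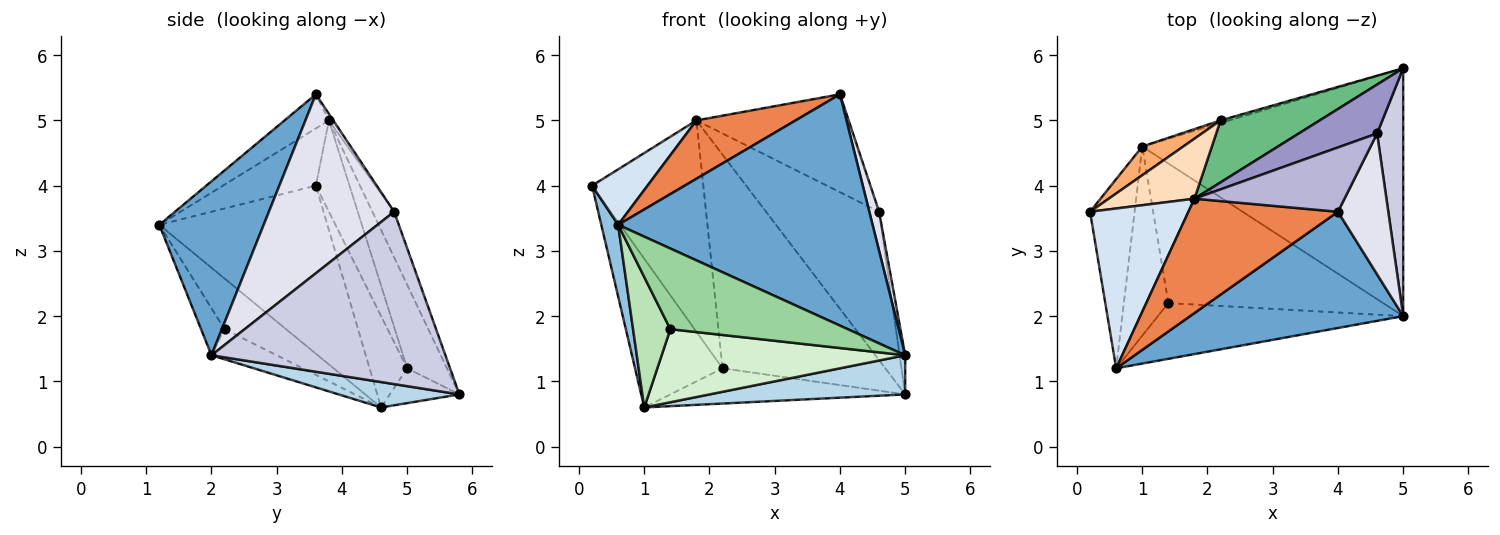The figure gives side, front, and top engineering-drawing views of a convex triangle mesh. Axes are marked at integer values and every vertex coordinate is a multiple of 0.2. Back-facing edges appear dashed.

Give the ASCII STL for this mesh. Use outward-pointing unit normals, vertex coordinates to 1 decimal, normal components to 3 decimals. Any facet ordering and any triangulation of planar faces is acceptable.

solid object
 facet normal 0.344 -0.839 0.422
  outer loop
   vertex 5.0 2.0 1.4
   vertex 4.0 3.6 5.4
   vertex 0.6 1.2 3.4
  endloop
 endfacet
 facet normal -0.962 -0.097 -0.255
  outer loop
   vertex 1.0 4.6 0.6
   vertex 0.6 1.2 3.4
   vertex 0.2 3.6 4.0
  endloop
 endfacet
 facet normal 0.096 -0.155 -0.983
  outer loop
   vertex 1.0 4.6 0.6
   vertex 5.0 5.8 0.8
   vertex 5.0 2.0 1.4
  endloop
 endfacet
 facet normal -0.482 -0.287 0.828
  outer loop
   vertex 1.8 3.8 5.0
   vertex 0.2 3.6 4.0
   vertex 0.6 1.2 3.4
  endloop
 endfacet
 facet normal -0.199 -0.445 0.873
  outer loop
   vertex 1.8 3.8 5.0
   vertex 0.6 1.2 3.4
   vertex 4.0 3.6 5.4
  endloop
 endfacet
 facet normal -0.389 0.905 0.175
  outer loop
   vertex 2.2 5.0 1.2
   vertex 1.0 4.6 0.6
   vertex 0.2 3.6 4.0
  endloop
 endfacet
 facet normal -0.283 0.956 -0.071
  outer loop
   vertex 2.2 5.0 1.2
   vertex 5.0 5.8 0.8
   vertex 1.0 4.6 0.6
  endloop
 endfacet
 facet normal -0.279 0.924 0.262
  outer loop
   vertex 2.2 5.0 1.2
   vertex 0.2 3.6 4.0
   vertex 1.8 3.8 5.0
  endloop
 endfacet
 facet normal -0.228 0.935 0.271
  outer loop
   vertex 2.2 5.0 1.2
   vertex 1.8 3.8 5.0
   vertex 5.0 5.8 0.8
  endloop
 endfacet
 facet normal -0.108 -0.818 -0.565
  outer loop
   vertex 1.4 2.2 1.8
   vertex 5.0 2.0 1.4
   vertex 0.6 1.2 3.4
  endloop
 endfacet
 facet normal -0.684 -0.414 -0.601
  outer loop
   vertex 1.4 2.2 1.8
   vertex 0.6 1.2 3.4
   vertex 1.0 4.6 0.6
  endloop
 endfacet
 facet normal -0.123 -0.460 -0.879
  outer loop
   vertex 1.4 2.2 1.8
   vertex 1.0 4.6 0.6
   vertex 5.0 2.0 1.4
  endloop
 endfacet
 facet normal -0.180 0.934 0.308
  outer loop
   vertex 4.6 4.8 3.6
   vertex 5.0 5.8 0.8
   vertex 1.8 3.8 5.0
  endloop
 endfacet
 facet normal -0.024 0.835 0.549
  outer loop
   vertex 4.6 4.8 3.6
   vertex 1.8 3.8 5.0
   vertex 4.0 3.6 5.4
  endloop
 endfacet
 facet normal 0.988 0.024 0.150
  outer loop
   vertex 4.6 4.8 3.6
   vertex 5.0 2.0 1.4
   vertex 5.0 5.8 0.8
  endloop
 endfacet
 facet normal 0.960 -0.075 0.270
  outer loop
   vertex 4.6 4.8 3.6
   vertex 4.0 3.6 5.4
   vertex 5.0 2.0 1.4
  endloop
 endfacet
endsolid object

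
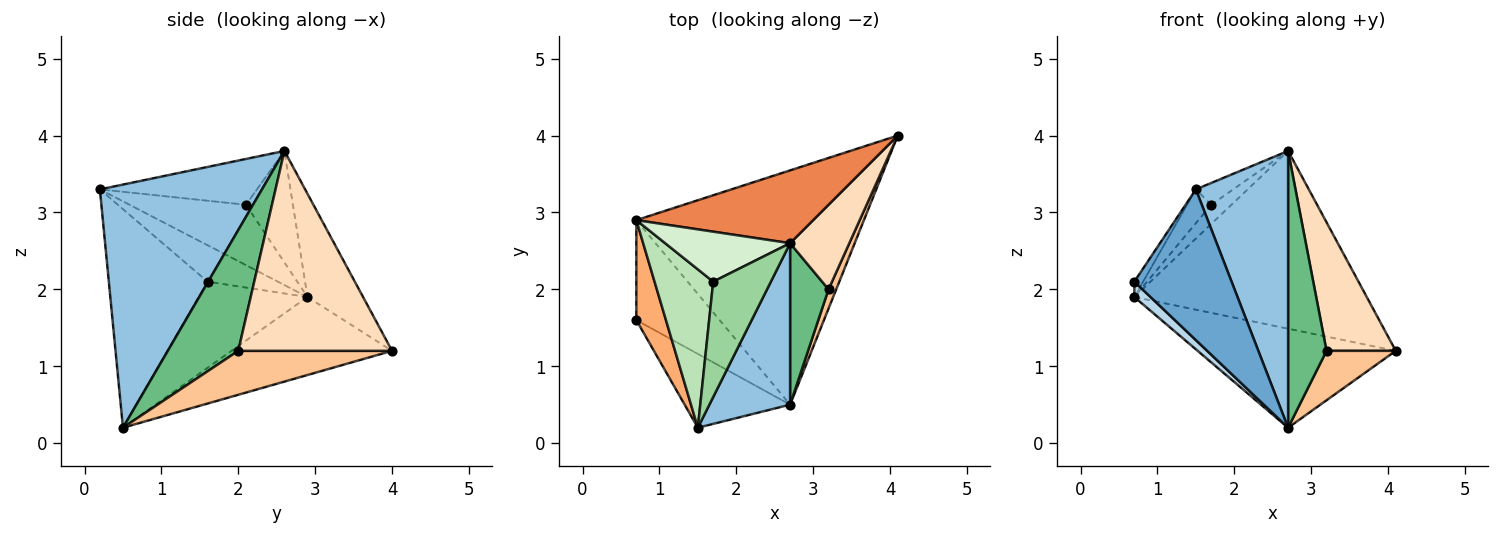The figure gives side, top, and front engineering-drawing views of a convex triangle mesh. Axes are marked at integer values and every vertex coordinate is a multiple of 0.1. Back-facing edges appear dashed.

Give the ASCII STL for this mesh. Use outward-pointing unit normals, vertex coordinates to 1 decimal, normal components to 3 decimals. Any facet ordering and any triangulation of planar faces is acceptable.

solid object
 facet normal -0.674 -0.664 -0.325
  outer loop
   vertex 1.5 0.2 3.3
   vertex 0.7 1.6 2.1
   vertex 2.7 0.5 0.2
  endloop
 endfacet
 facet normal 0.835 -0.475 0.277
  outer loop
   vertex 2.7 2.6 3.8
   vertex 1.5 0.2 3.3
   vertex 2.7 0.5 0.2
  endloop
 endfacet
 facet normal -0.715 -0.106 -0.691
  outer loop
   vertex 0.7 2.9 1.9
   vertex 2.7 0.5 0.2
   vertex 0.7 1.6 2.1
  endloop
 endfacet
 facet normal -0.301 0.371 -0.878
  outer loop
   vertex 0.7 2.9 1.9
   vertex 4.1 4.0 1.2
   vertex 2.7 0.5 0.2
  endloop
 endfacet
 facet normal -0.216 0.903 0.370
  outer loop
   vertex 0.7 2.9 1.9
   vertex 2.7 2.6 3.8
   vertex 4.1 4.0 1.2
  endloop
 endfacet
 facet normal -0.772 0.097 0.628
  outer loop
   vertex 0.7 2.9 1.9
   vertex 0.7 1.6 2.1
   vertex 1.5 0.2 3.3
  endloop
 endfacet
 facet normal 0.901 -0.405 0.158
  outer loop
   vertex 3.2 2.0 1.2
   vertex 2.7 0.5 0.2
   vertex 4.1 4.0 1.2
  endloop
 endfacet
 facet normal 0.880 -0.396 0.261
  outer loop
   vertex 3.2 2.0 1.2
   vertex 4.1 4.0 1.2
   vertex 2.7 2.6 3.8
  endloop
 endfacet
 facet normal 0.846 -0.461 0.269
  outer loop
   vertex 3.2 2.0 1.2
   vertex 2.7 2.6 3.8
   vertex 2.7 0.5 0.2
  endloop
 endfacet
 facet normal -0.615 0.146 0.775
  outer loop
   vertex 1.7 2.1 3.1
   vertex 1.5 0.2 3.3
   vertex 2.7 2.6 3.8
  endloop
 endfacet
 facet normal -0.709 0.147 0.689
  outer loop
   vertex 1.7 2.1 3.1
   vertex 0.7 2.9 1.9
   vertex 1.5 0.2 3.3
  endloop
 endfacet
 facet normal -0.640 0.276 0.717
  outer loop
   vertex 1.7 2.1 3.1
   vertex 2.7 2.6 3.8
   vertex 0.7 2.9 1.9
  endloop
 endfacet
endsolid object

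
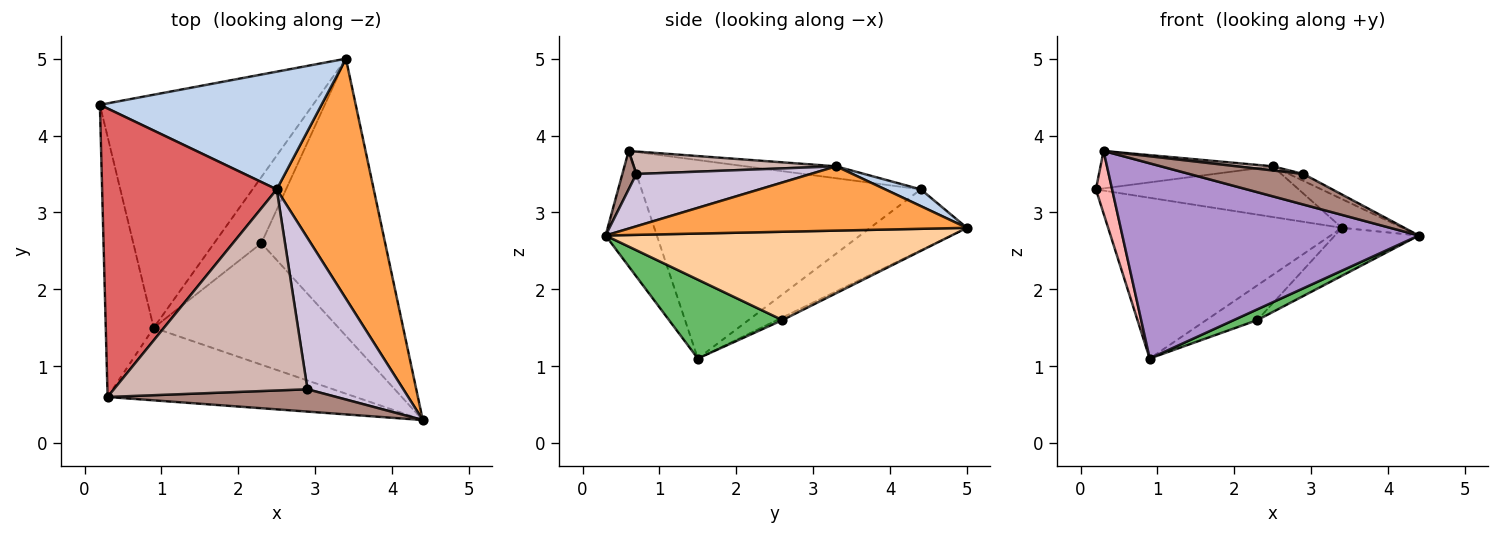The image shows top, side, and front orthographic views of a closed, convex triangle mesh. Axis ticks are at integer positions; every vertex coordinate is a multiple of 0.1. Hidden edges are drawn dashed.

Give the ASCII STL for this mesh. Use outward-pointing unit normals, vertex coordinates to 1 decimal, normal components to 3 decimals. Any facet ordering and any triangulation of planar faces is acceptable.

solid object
 facet normal -0.229 0.553 -0.801
  outer loop
   vertex 0.9 1.5 1.1
   vertex 0.2 4.4 3.3
   vertex 3.4 5.0 2.8
  endloop
 endfacet
 facet normal 0.069 0.395 0.916
  outer loop
   vertex 2.5 3.3 3.6
   vertex 3.4 5.0 2.8
   vertex 0.2 4.4 3.3
  endloop
 endfacet
 facet normal 0.550 0.099 0.829
  outer loop
   vertex 2.5 3.3 3.6
   vertex 4.4 0.3 2.7
   vertex 3.4 5.0 2.8
  endloop
 endfacet
 facet normal 0.575 0.140 -0.806
  outer loop
   vertex 2.3 2.6 1.6
   vertex 3.4 5.0 2.8
   vertex 4.4 0.3 2.7
  endloop
 endfacet
 facet normal 0.391 -0.081 -0.917
  outer loop
   vertex 2.3 2.6 1.6
   vertex 4.4 0.3 2.7
   vertex 0.9 1.5 1.1
  endloop
 endfacet
 facet normal -0.049 0.465 -0.884
  outer loop
   vertex 2.3 2.6 1.6
   vertex 0.9 1.5 1.1
   vertex 3.4 5.0 2.8
  endloop
 endfacet
 facet normal -0.068 0.128 0.989
  outer loop
   vertex 0.3 0.6 3.8
   vertex 2.5 3.3 3.6
   vertex 0.2 4.4 3.3
  endloop
 endfacet
 facet normal -0.970 -0.056 -0.234
  outer loop
   vertex 0.3 0.6 3.8
   vertex 0.2 4.4 3.3
   vertex 0.9 1.5 1.1
  endloop
 endfacet
 facet normal -0.160 -0.925 -0.344
  outer loop
   vertex 0.3 0.6 3.8
   vertex 0.9 1.5 1.1
   vertex 4.4 0.3 2.7
  endloop
 endfacet
 facet normal 0.478 0.040 0.877
  outer loop
   vertex 2.9 0.7 3.5
   vertex 4.4 0.3 2.7
   vertex 2.5 3.3 3.6
  endloop
 endfacet
 facet normal 0.099 -0.804 0.587
  outer loop
   vertex 2.9 0.7 3.5
   vertex 0.3 0.6 3.8
   vertex 4.4 0.3 2.7
  endloop
 endfacet
 facet normal 0.115 -0.020 0.993
  outer loop
   vertex 2.9 0.7 3.5
   vertex 2.5 3.3 3.6
   vertex 0.3 0.6 3.8
  endloop
 endfacet
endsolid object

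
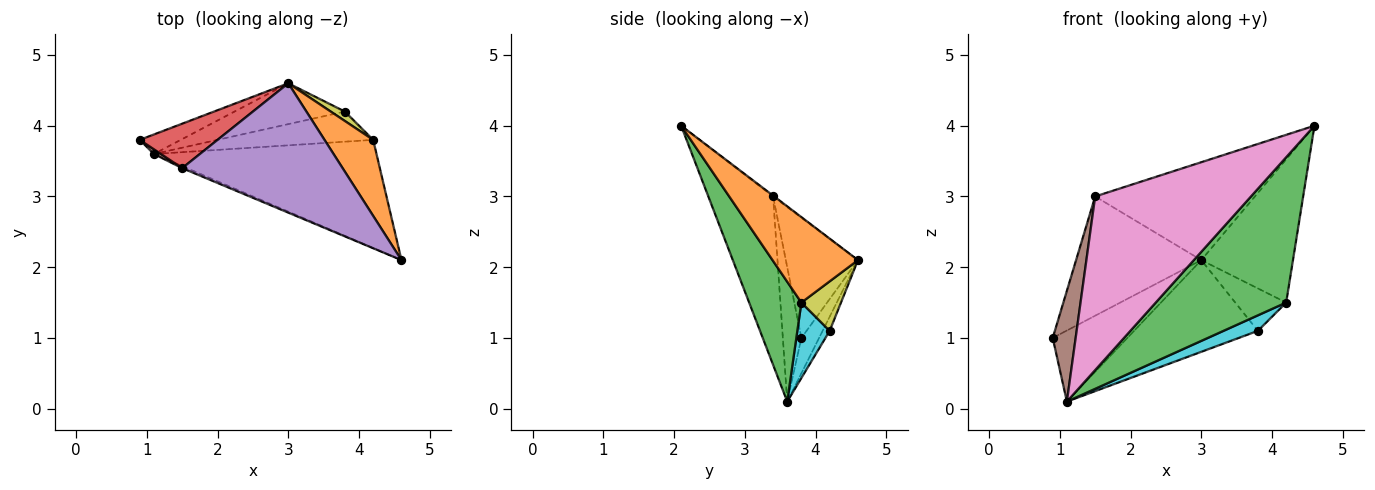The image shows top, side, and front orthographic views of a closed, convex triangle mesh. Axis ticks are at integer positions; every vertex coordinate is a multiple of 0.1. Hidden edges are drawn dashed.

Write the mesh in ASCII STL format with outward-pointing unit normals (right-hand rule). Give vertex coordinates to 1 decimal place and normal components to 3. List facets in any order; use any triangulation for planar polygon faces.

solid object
 facet normal -0.223 0.940 -0.258
  outer loop
   vertex 1.1 3.6 0.1
   vertex 0.9 3.8 1.0
   vertex 3.0 4.6 2.1
  endloop
 endfacet
 facet normal 0.636 0.682 0.362
  outer loop
   vertex 4.2 3.8 1.5
   vertex 3.0 4.6 2.1
   vertex 4.6 2.1 4.0
  endloop
 endfacet
 facet normal 0.306 -0.764 -0.568
  outer loop
   vertex 4.2 3.8 1.5
   vertex 4.6 2.1 4.0
   vertex 1.1 3.6 0.1
  endloop
 endfacet
 facet normal -0.475 0.824 0.307
  outer loop
   vertex 1.5 3.4 3.0
   vertex 3.0 4.6 2.1
   vertex 0.9 3.8 1.0
  endloop
 endfacet
 facet normal -0.004 0.603 0.797
  outer loop
   vertex 1.5 3.4 3.0
   vertex 4.6 2.1 4.0
   vertex 3.0 4.6 2.1
  endloop
 endfacet
 facet normal -0.628 -0.777 0.033
  outer loop
   vertex 1.5 3.4 3.0
   vertex 0.9 3.8 1.0
   vertex 1.1 3.6 0.1
  endloop
 endfacet
 facet normal -0.384 -0.923 -0.011
  outer loop
   vertex 1.5 3.4 3.0
   vertex 1.1 3.6 0.1
   vertex 4.6 2.1 4.0
  endloop
 endfacet
 facet normal -0.052 0.912 -0.407
  outer loop
   vertex 3.8 4.2 1.1
   vertex 1.1 3.6 0.1
   vertex 3.0 4.6 2.1
  endloop
 endfacet
 facet normal 0.605 0.777 0.173
  outer loop
   vertex 3.8 4.2 1.1
   vertex 3.0 4.6 2.1
   vertex 4.2 3.8 1.5
  endloop
 endfacet
 facet normal 0.396 -0.421 -0.816
  outer loop
   vertex 3.8 4.2 1.1
   vertex 4.2 3.8 1.5
   vertex 1.1 3.6 0.1
  endloop
 endfacet
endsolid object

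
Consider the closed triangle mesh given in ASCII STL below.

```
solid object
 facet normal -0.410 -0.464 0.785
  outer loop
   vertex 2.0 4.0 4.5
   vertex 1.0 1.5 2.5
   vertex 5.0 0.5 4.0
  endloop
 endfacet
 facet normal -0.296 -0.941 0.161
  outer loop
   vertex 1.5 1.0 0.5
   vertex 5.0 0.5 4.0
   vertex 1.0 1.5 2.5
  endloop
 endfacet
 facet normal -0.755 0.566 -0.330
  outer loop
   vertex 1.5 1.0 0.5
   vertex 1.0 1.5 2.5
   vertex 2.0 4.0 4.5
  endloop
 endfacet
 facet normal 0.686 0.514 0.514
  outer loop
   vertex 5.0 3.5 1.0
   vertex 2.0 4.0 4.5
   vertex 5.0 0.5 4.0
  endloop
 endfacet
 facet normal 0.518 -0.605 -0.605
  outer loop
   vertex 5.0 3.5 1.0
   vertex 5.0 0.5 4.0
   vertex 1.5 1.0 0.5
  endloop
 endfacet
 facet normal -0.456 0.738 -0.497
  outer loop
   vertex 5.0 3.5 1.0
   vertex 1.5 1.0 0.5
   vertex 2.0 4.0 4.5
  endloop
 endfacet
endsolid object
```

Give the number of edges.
9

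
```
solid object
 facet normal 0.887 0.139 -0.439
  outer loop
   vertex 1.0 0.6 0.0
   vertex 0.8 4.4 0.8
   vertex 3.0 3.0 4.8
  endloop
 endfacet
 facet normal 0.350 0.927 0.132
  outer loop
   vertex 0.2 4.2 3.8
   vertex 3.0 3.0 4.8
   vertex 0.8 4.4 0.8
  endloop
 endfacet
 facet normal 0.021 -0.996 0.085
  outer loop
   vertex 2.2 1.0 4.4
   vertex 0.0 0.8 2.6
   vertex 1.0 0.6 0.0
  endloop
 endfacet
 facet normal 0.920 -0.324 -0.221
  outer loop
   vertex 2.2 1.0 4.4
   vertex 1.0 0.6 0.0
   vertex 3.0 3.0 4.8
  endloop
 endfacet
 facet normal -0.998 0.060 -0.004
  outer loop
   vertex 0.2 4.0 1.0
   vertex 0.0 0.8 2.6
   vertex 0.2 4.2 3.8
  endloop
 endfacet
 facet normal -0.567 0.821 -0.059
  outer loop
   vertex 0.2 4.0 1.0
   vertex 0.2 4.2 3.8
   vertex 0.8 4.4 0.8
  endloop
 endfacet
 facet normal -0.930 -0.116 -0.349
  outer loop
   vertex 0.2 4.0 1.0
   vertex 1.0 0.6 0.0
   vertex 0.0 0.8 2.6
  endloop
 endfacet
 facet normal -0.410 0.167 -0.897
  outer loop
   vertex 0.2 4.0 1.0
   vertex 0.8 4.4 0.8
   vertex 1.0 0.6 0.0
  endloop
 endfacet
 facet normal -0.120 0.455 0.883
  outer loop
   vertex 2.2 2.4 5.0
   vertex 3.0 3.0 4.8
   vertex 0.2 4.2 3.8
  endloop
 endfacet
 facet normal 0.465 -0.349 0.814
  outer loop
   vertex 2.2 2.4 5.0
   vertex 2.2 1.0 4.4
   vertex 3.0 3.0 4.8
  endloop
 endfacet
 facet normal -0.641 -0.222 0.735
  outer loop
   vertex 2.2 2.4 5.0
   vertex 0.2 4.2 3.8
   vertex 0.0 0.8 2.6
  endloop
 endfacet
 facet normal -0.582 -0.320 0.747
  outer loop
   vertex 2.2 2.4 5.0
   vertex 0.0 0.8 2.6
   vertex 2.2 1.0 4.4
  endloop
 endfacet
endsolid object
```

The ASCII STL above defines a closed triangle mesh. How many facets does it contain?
12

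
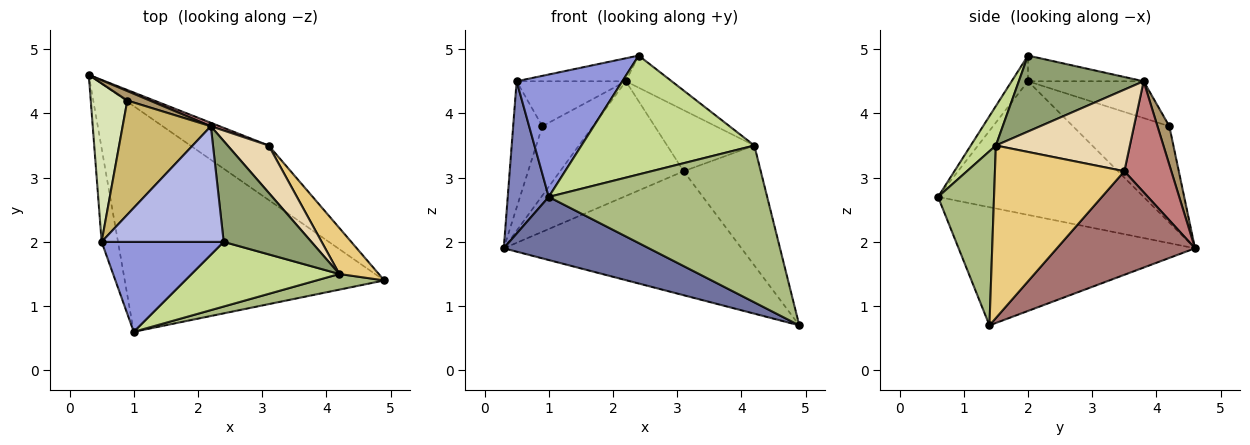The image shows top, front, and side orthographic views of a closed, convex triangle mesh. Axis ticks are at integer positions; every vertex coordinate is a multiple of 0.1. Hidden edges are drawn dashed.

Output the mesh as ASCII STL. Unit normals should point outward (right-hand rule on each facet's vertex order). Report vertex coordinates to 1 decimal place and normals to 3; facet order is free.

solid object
 facet normal -0.402 -0.247 -0.882
  outer loop
   vertex 1.0 0.6 2.7
   vertex 0.3 4.6 1.9
   vertex 4.9 1.4 0.7
  endloop
 endfacet
 facet normal -0.974 -0.194 -0.119
  outer loop
   vertex 0.5 2.0 4.5
   vertex 0.3 4.6 1.9
   vertex 1.0 0.6 2.7
  endloop
 endfacet
 facet normal -0.124 -0.800 0.588
  outer loop
   vertex 0.5 2.0 4.5
   vertex 1.0 0.6 2.7
   vertex 2.4 2.0 4.9
  endloop
 endfacet
 facet normal -0.202 0.191 0.961
  outer loop
   vertex 2.2 3.8 4.5
   vertex 0.5 2.0 4.5
   vertex 2.4 2.0 4.9
  endloop
 endfacet
 facet normal 0.637 0.234 0.735
  outer loop
   vertex 4.2 1.5 3.5
   vertex 2.2 3.8 4.5
   vertex 2.4 2.0 4.9
  endloop
 endfacet
 facet normal 0.247 -0.964 0.096
  outer loop
   vertex 4.2 1.5 3.5
   vertex 1.0 0.6 2.7
   vertex 4.9 1.4 0.7
  endloop
 endfacet
 facet normal 0.127 -0.871 0.474
  outer loop
   vertex 4.2 1.5 3.5
   vertex 2.4 2.0 4.9
   vertex 1.0 0.6 2.7
  endloop
 endfacet
 facet normal -0.900 0.272 0.341
  outer loop
   vertex 0.9 4.2 3.8
   vertex 0.3 4.6 1.9
   vertex 0.5 2.0 4.5
  endloop
 endfacet
 facet normal 0.226 0.965 0.132
  outer loop
   vertex 0.9 4.2 3.8
   vertex 2.2 3.8 4.5
   vertex 0.3 4.6 1.9
  endloop
 endfacet
 facet normal -0.362 0.342 0.867
  outer loop
   vertex 0.9 4.2 3.8
   vertex 0.5 2.0 4.5
   vertex 2.2 3.8 4.5
  endloop
 endfacet
 facet normal 0.843 0.502 0.193
  outer loop
   vertex 3.1 3.5 3.1
   vertex 4.2 1.5 3.5
   vertex 4.9 1.4 0.7
  endloop
 endfacet
 facet normal 0.772 0.502 0.389
  outer loop
   vertex 3.1 3.5 3.1
   vertex 2.2 3.8 4.5
   vertex 4.2 1.5 3.5
  endloop
 endfacet
 facet normal 0.470 0.808 -0.355
  outer loop
   vertex 3.1 3.5 3.1
   vertex 4.9 1.4 0.7
   vertex 0.3 4.6 1.9
  endloop
 endfacet
 facet normal 0.355 0.934 0.028
  outer loop
   vertex 3.1 3.5 3.1
   vertex 0.3 4.6 1.9
   vertex 2.2 3.8 4.5
  endloop
 endfacet
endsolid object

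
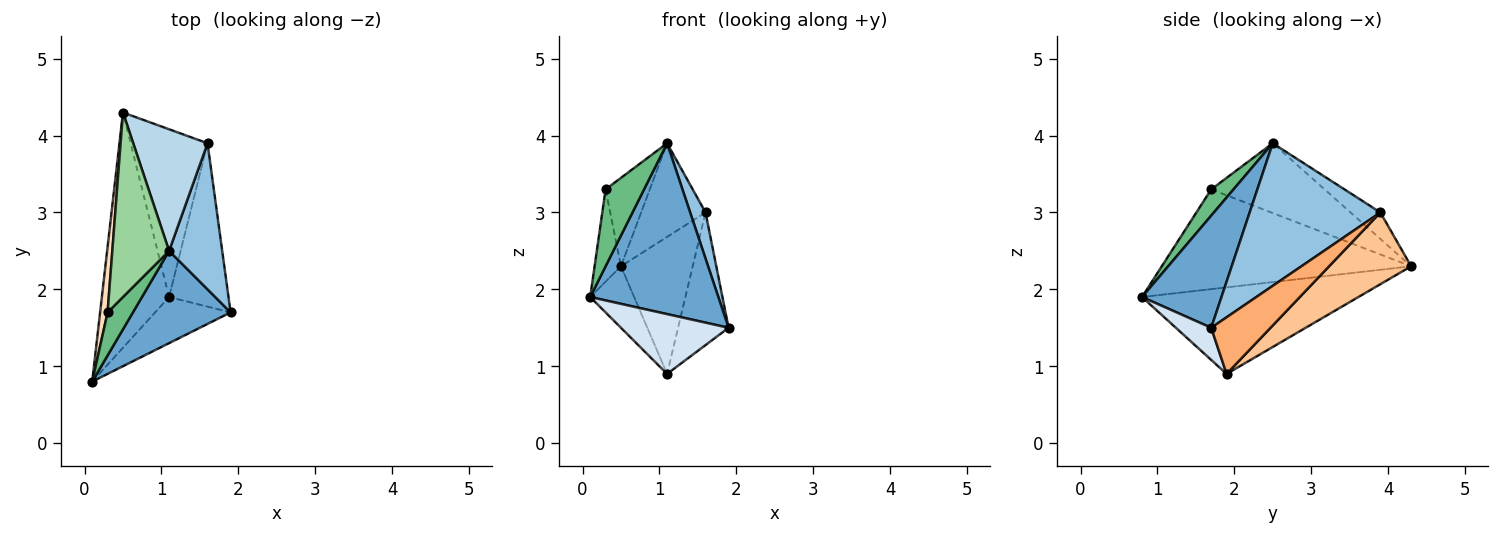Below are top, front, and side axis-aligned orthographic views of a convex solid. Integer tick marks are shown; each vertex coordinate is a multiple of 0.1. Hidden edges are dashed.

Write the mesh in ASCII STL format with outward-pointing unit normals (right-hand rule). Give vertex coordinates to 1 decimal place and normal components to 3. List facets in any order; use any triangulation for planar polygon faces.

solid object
 facet normal 0.479 -0.772 0.417
  outer loop
   vertex 1.1 2.5 3.9
   vertex 0.1 0.8 1.9
   vertex 1.9 1.7 1.5
  endloop
 endfacet
 facet normal 0.931 -0.110 0.347
  outer loop
   vertex 1.6 3.9 3.0
   vertex 1.1 2.5 3.9
   vertex 1.9 1.7 1.5
  endloop
 endfacet
 facet normal -0.272 0.587 0.762
  outer loop
   vertex 1.6 3.9 3.0
   vertex 0.5 4.3 2.3
   vertex 1.1 2.5 3.9
  endloop
 endfacet
 facet normal 0.252 -0.766 -0.591
  outer loop
   vertex 1.1 1.9 0.9
   vertex 1.9 1.7 1.5
   vertex 0.1 0.8 1.9
  endloop
 endfacet
 facet normal -0.780 0.158 -0.606
  outer loop
   vertex 1.1 1.9 0.9
   vertex 0.1 0.8 1.9
   vertex 0.5 4.3 2.3
  endloop
 endfacet
 facet normal 0.595 0.507 -0.624
  outer loop
   vertex 1.1 1.9 0.9
   vertex 1.6 3.9 3.0
   vertex 1.9 1.7 1.5
  endloop
 endfacet
 facet normal 0.586 0.513 -0.628
  outer loop
   vertex 1.1 1.9 0.9
   vertex 0.5 4.3 2.3
   vertex 1.6 3.9 3.0
  endloop
 endfacet
 facet normal -0.992 0.105 0.074
  outer loop
   vertex 0.3 1.7 3.3
   vertex 0.5 4.3 2.3
   vertex 0.1 0.8 1.9
  endloop
 endfacet
 facet normal 0.452 -0.778 0.436
  outer loop
   vertex 0.3 1.7 3.3
   vertex 0.1 0.8 1.9
   vertex 1.1 2.5 3.9
  endloop
 endfacet
 facet normal -0.743 0.289 0.604
  outer loop
   vertex 0.3 1.7 3.3
   vertex 1.1 2.5 3.9
   vertex 0.5 4.3 2.3
  endloop
 endfacet
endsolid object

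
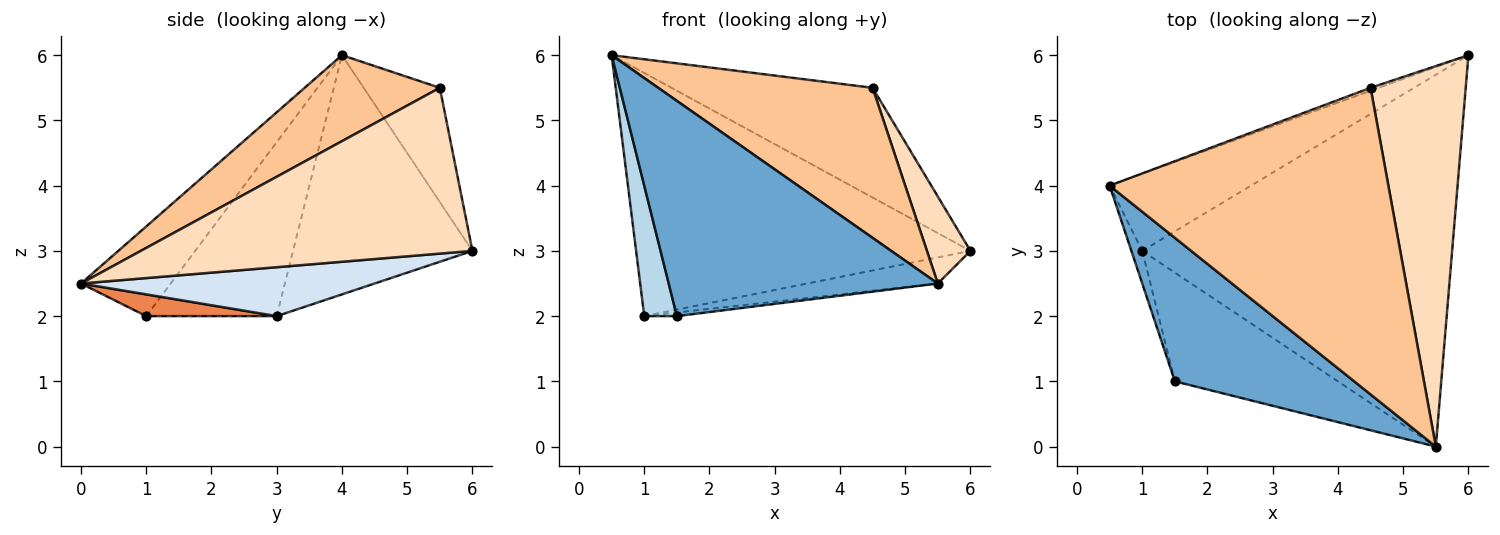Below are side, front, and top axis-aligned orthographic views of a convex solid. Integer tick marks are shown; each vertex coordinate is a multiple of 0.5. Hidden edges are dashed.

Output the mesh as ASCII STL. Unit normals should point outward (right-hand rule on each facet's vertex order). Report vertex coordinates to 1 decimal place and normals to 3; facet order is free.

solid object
 facet normal -0.267 -0.802 0.535
  outer loop
   vertex 1.5 1.0 2.0
   vertex 5.5 0.0 2.5
   vertex 0.5 4.0 6.0
  endloop
 endfacet
 facet normal -0.455 0.849 -0.269
  outer loop
   vertex 1.0 3.0 2.0
   vertex 0.5 4.0 6.0
   vertex 6.0 6.0 3.0
  endloop
 endfacet
 facet normal -0.968 -0.242 -0.061
  outer loop
   vertex 1.0 3.0 2.0
   vertex 1.5 1.0 2.0
   vertex 0.5 4.0 6.0
  endloop
 endfacet
 facet normal 0.156 0.069 -0.985
  outer loop
   vertex 1.0 3.0 2.0
   vertex 6.0 6.0 3.0
   vertex 5.5 0.0 2.5
  endloop
 endfacet
 facet normal 0.132 0.033 -0.991
  outer loop
   vertex 1.0 3.0 2.0
   vertex 5.5 0.0 2.5
   vertex 1.5 1.0 2.0
  endloop
 endfacet
 facet normal -0.354 0.935 -0.025
  outer loop
   vertex 4.5 5.5 5.5
   vertex 6.0 6.0 3.0
   vertex 0.5 4.0 6.0
  endloop
 endfacet
 facet normal 0.267 -0.424 0.866
  outer loop
   vertex 4.5 5.5 5.5
   vertex 0.5 4.0 6.0
   vertex 5.5 0.0 2.5
  endloop
 endfacet
 facet normal 0.862 -0.113 0.494
  outer loop
   vertex 4.5 5.5 5.5
   vertex 5.5 0.0 2.5
   vertex 6.0 6.0 3.0
  endloop
 endfacet
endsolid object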